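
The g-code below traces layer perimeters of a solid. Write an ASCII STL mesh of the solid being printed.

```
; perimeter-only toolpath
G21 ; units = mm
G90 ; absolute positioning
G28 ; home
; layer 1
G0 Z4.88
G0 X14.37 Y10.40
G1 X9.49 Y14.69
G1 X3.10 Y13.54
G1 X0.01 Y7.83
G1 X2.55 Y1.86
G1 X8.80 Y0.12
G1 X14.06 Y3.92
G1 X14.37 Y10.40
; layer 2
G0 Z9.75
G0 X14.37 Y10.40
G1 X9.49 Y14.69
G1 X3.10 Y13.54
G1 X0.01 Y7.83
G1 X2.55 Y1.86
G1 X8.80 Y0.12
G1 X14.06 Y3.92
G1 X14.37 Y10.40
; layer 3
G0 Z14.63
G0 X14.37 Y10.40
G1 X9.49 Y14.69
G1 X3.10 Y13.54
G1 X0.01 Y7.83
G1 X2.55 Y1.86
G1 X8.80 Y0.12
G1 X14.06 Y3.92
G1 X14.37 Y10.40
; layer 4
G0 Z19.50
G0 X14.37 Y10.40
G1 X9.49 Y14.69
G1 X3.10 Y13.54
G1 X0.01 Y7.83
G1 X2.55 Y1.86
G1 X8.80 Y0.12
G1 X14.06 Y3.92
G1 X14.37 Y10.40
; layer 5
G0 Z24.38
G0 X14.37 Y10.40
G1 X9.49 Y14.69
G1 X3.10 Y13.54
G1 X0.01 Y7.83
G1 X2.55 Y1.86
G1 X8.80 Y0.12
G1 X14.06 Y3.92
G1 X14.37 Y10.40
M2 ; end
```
solid part
  facet normal 0.0000 0.0000 -1.0000
    outer loop
      vertex 3.10 13.54 0.00
      vertex 9.49 14.69 0.00
      vertex 14.37 10.40 0.00
    endloop
  endfacet
  facet normal 0.0000 0.0000 -1.0000
    outer loop
      vertex 0.01 7.83 0.00
      vertex 3.10 13.54 0.00
      vertex 14.37 10.40 0.00
    endloop
  endfacet
  facet normal 0.0000 0.0000 -1.0000
    outer loop
      vertex 2.55 1.86 0.00
      vertex 0.01 7.83 0.00
      vertex 14.37 10.40 0.00
    endloop
  endfacet
  facet normal 0.0000 0.0000 -1.0000
    outer loop
      vertex 8.80 0.12 0.00
      vertex 2.55 1.86 0.00
      vertex 14.37 10.40 0.00
    endloop
  endfacet
  facet normal 0.0000 0.0000 -1.0000
    outer loop
      vertex 14.06 3.92 0.00
      vertex 8.80 0.12 0.00
      vertex 14.37 10.40 0.00
    endloop
  endfacet
  facet normal 0.0000 0.0000 1.0000
    outer loop
      vertex 14.37 10.40 24.38
      vertex 9.49 14.69 24.38
      vertex 3.10 13.54 24.38
    endloop
  endfacet
  facet normal 0.0000 0.0000 1.0000
    outer loop
      vertex 14.37 10.40 24.38
      vertex 3.10 13.54 24.38
      vertex 0.01 7.83 24.38
    endloop
  endfacet
  facet normal 0.0000 0.0000 1.0000
    outer loop
      vertex 14.37 10.40 24.38
      vertex 0.01 7.83 24.38
      vertex 2.55 1.86 24.38
    endloop
  endfacet
  facet normal 0.0000 0.0000 1.0000
    outer loop
      vertex 14.37 10.40 24.38
      vertex 2.55 1.86 24.38
      vertex 8.80 0.12 24.38
    endloop
  endfacet
  facet normal 0.0000 0.0000 1.0000
    outer loop
      vertex 14.37 10.40 24.38
      vertex 8.80 0.12 24.38
      vertex 14.06 3.92 24.38
    endloop
  endfacet
  facet normal 0.6602 0.7510 0.0000
    outer loop
      vertex 14.37 10.40 0.00
      vertex 9.49 14.69 0.00
      vertex 9.49 14.69 24.38
    endloop
  endfacet
  facet normal 0.6602 0.7510 0.0000
    outer loop
      vertex 14.37 10.40 0.00
      vertex 9.49 14.69 24.38
      vertex 14.37 10.40 24.38
    endloop
  endfacet
  facet normal -0.1771 0.9842 0.0000
    outer loop
      vertex 9.49 14.69 0.00
      vertex 3.10 13.54 0.00
      vertex 3.10 13.54 24.38
    endloop
  endfacet
  facet normal -0.1771 0.9842 0.0000
    outer loop
      vertex 9.49 14.69 0.00
      vertex 3.10 13.54 24.38
      vertex 9.49 14.69 24.38
    endloop
  endfacet
  facet normal -0.8795 0.4759 0.0000
    outer loop
      vertex 3.10 13.54 0.00
      vertex 0.01 7.83 0.00
      vertex 0.01 7.83 24.38
    endloop
  endfacet
  facet normal -0.8795 0.4759 0.0000
    outer loop
      vertex 3.10 13.54 0.00
      vertex 0.01 7.83 24.38
      vertex 3.10 13.54 24.38
    endloop
  endfacet
  facet normal -0.9202 -0.3915 0.0000
    outer loop
      vertex 0.01 7.83 0.00
      vertex 2.55 1.86 0.00
      vertex 2.55 1.86 24.38
    endloop
  endfacet
  facet normal -0.9202 -0.3915 0.0000
    outer loop
      vertex 0.01 7.83 0.00
      vertex 2.55 1.86 24.38
      vertex 0.01 7.83 24.38
    endloop
  endfacet
  facet normal -0.2682 -0.9634 0.0000
    outer loop
      vertex 2.55 1.86 0.00
      vertex 8.80 0.12 0.00
      vertex 8.80 0.12 24.38
    endloop
  endfacet
  facet normal -0.2682 -0.9634 0.0000
    outer loop
      vertex 2.55 1.86 0.00
      vertex 8.80 0.12 24.38
      vertex 2.55 1.86 24.38
    endloop
  endfacet
  facet normal 0.5856 -0.8106 0.0000
    outer loop
      vertex 8.80 0.12 0.00
      vertex 14.06 3.92 0.00
      vertex 14.06 3.92 24.38
    endloop
  endfacet
  facet normal 0.5856 -0.8106 0.0000
    outer loop
      vertex 8.80 0.12 0.00
      vertex 14.06 3.92 24.38
      vertex 8.80 0.12 24.38
    endloop
  endfacet
  facet normal 0.9989 -0.0478 0.0000
    outer loop
      vertex 14.06 3.92 0.00
      vertex 14.37 10.40 0.00
      vertex 14.37 10.40 24.38
    endloop
  endfacet
  facet normal 0.9989 -0.0478 0.0000
    outer loop
      vertex 14.06 3.92 0.00
      vertex 14.37 10.40 24.38
      vertex 14.06 3.92 24.38
    endloop
  endfacet
endsolid part

The G0 Z moves step by Δz≈4.88 mm. Every layer's G1 loop is the same polygon, so the solid is a straight extrusion of it from z=0 to z≈24.4. Closing with flat bottom and top caps and triangulating gives 24 facets — a regular 7-sided prism (a cylinder approximated with 7 flat sides), circumscribed radius ≈ 7.48 mm, height ≈ 24.4 mm.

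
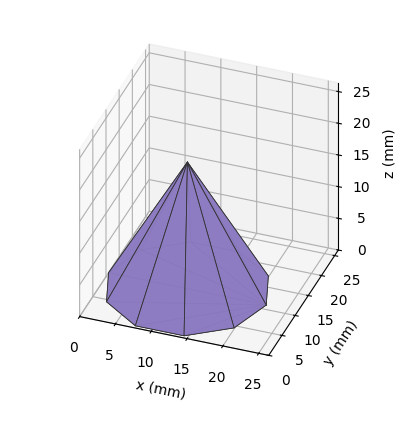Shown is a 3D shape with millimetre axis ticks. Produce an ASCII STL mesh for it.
Reading the render: the shape is a regular 10-sided pyramid, base circumscribed radius ≈ 11 mm, apex at z ≈ 20 mm (dimensions read to the nearest mm from the axis ticks). For the STL, each face is triangulated and given an outward normal.

solid part
  facet normal 0.0000 0.0000 -1.0000
    outer loop
      vertex 14.4 21.5 0.0
      vertex 19.9 17.5 0.0
      vertex 22.0 11.0 0.0
    endloop
  endfacet
  facet normal 0.0000 0.0000 -1.0000
    outer loop
      vertex 7.6 21.5 0.0
      vertex 14.4 21.5 0.0
      vertex 22.0 11.0 0.0
    endloop
  endfacet
  facet normal 0.0000 0.0000 -1.0000
    outer loop
      vertex 2.1 17.5 0.0
      vertex 7.6 21.5 0.0
      vertex 22.0 11.0 0.0
    endloop
  endfacet
  facet normal 0.0000 0.0000 -1.0000
    outer loop
      vertex 0.0 11.0 0.0
      vertex 2.1 17.5 0.0
      vertex 22.0 11.0 0.0
    endloop
  endfacet
  facet normal 0.0000 0.0000 -1.0000
    outer loop
      vertex 2.1 4.5 0.0
      vertex 0.0 11.0 0.0
      vertex 22.0 11.0 0.0
    endloop
  endfacet
  facet normal 0.0000 0.0000 -1.0000
    outer loop
      vertex 7.6 0.5 0.0
      vertex 2.1 4.5 0.0
      vertex 22.0 11.0 0.0
    endloop
  endfacet
  facet normal 0.0000 0.0000 -1.0000
    outer loop
      vertex 14.4 0.5 0.0
      vertex 7.6 0.5 0.0
      vertex 22.0 11.0 0.0
    endloop
  endfacet
  facet normal 0.0000 0.0000 -1.0000
    outer loop
      vertex 19.9 4.5 0.0
      vertex 14.4 0.5 0.0
      vertex 22.0 11.0 0.0
    endloop
  endfacet
  facet normal 0.8431 0.2724 0.4637
    outer loop
      vertex 22.0 11.0 0.0
      vertex 19.9 17.5 0.0
      vertex 11.0 11.0 20.0
    endloop
  endfacet
  facet normal 0.5209 0.7162 0.4645
    outer loop
      vertex 19.9 17.5 0.0
      vertex 14.4 21.5 0.0
      vertex 11.0 11.0 20.0
    endloop
  endfacet
  facet normal 0.0000 0.8854 0.4648
    outer loop
      vertex 14.4 21.5 0.0
      vertex 7.6 21.5 0.0
      vertex 11.0 11.0 20.0
    endloop
  endfacet
  facet normal -0.5209 0.7162 0.4645
    outer loop
      vertex 7.6 21.5 0.0
      vertex 2.1 17.5 0.0
      vertex 11.0 11.0 20.0
    endloop
  endfacet
  facet normal -0.8431 0.2724 0.4637
    outer loop
      vertex 2.1 17.5 0.0
      vertex 0.0 11.0 0.0
      vertex 11.0 11.0 20.0
    endloop
  endfacet
  facet normal -0.8431 -0.2724 0.4637
    outer loop
      vertex 0.0 11.0 0.0
      vertex 2.1 4.5 0.0
      vertex 11.0 11.0 20.0
    endloop
  endfacet
  facet normal -0.5209 -0.7162 0.4645
    outer loop
      vertex 2.1 4.5 0.0
      vertex 7.6 0.5 0.0
      vertex 11.0 11.0 20.0
    endloop
  endfacet
  facet normal 0.0000 -0.8854 0.4648
    outer loop
      vertex 7.6 0.5 0.0
      vertex 14.4 0.5 0.0
      vertex 11.0 11.0 20.0
    endloop
  endfacet
  facet normal 0.5209 -0.7162 0.4645
    outer loop
      vertex 14.4 0.5 0.0
      vertex 19.9 4.5 0.0
      vertex 11.0 11.0 20.0
    endloop
  endfacet
  facet normal 0.8431 -0.2724 0.4637
    outer loop
      vertex 19.9 4.5 0.0
      vertex 22.0 11.0 0.0
      vertex 11.0 11.0 20.0
    endloop
  endfacet
endsolid part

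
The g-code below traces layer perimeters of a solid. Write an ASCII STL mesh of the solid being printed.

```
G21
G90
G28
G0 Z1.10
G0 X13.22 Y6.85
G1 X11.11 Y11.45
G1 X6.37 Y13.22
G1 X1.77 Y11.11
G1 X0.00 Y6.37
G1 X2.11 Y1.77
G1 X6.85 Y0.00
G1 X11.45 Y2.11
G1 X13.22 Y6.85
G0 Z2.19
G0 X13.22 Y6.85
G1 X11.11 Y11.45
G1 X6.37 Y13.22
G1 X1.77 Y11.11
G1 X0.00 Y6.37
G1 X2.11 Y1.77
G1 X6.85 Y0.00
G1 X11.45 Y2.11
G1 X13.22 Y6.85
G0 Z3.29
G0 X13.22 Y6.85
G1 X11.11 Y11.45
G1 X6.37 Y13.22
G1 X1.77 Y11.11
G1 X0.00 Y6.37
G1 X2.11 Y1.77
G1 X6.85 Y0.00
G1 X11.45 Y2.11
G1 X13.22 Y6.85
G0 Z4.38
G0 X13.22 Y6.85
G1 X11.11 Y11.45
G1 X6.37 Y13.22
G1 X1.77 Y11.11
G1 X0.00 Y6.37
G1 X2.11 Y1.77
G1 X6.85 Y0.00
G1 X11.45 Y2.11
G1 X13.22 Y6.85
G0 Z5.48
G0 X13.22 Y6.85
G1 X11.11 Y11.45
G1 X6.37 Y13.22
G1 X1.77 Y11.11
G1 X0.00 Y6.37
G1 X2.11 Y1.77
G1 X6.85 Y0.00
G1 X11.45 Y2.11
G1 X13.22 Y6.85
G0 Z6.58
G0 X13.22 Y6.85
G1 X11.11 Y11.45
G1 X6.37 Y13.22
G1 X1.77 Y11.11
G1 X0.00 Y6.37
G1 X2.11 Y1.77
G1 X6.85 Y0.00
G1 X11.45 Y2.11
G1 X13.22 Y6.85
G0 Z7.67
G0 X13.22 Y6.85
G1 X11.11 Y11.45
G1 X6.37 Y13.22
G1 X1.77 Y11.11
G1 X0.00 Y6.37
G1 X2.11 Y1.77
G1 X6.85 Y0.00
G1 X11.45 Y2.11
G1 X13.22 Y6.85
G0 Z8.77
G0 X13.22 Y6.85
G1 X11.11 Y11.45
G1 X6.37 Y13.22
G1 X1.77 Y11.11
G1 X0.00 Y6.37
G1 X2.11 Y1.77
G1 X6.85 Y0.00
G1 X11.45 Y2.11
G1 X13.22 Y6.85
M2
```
solid part
  facet normal 0.0000 0.0000 -1.0000
    outer loop
      vertex 6.37 13.22 0.00
      vertex 11.11 11.45 0.00
      vertex 13.22 6.85 0.00
    endloop
  endfacet
  facet normal 0.0000 0.0000 -1.0000
    outer loop
      vertex 1.77 11.11 0.00
      vertex 6.37 13.22 0.00
      vertex 13.22 6.85 0.00
    endloop
  endfacet
  facet normal 0.0000 0.0000 -1.0000
    outer loop
      vertex 0.00 6.37 0.00
      vertex 1.77 11.11 0.00
      vertex 13.22 6.85 0.00
    endloop
  endfacet
  facet normal 0.0000 0.0000 -1.0000
    outer loop
      vertex 2.11 1.77 0.00
      vertex 0.00 6.37 0.00
      vertex 13.22 6.85 0.00
    endloop
  endfacet
  facet normal 0.0000 0.0000 -1.0000
    outer loop
      vertex 6.85 0.00 0.00
      vertex 2.11 1.77 0.00
      vertex 13.22 6.85 0.00
    endloop
  endfacet
  facet normal 0.0000 0.0000 -1.0000
    outer loop
      vertex 11.45 2.11 0.00
      vertex 6.85 0.00 0.00
      vertex 13.22 6.85 0.00
    endloop
  endfacet
  facet normal 0.0000 0.0000 1.0000
    outer loop
      vertex 13.22 6.85 8.77
      vertex 11.11 11.45 8.77
      vertex 6.37 13.22 8.77
    endloop
  endfacet
  facet normal 0.0000 0.0000 1.0000
    outer loop
      vertex 13.22 6.85 8.77
      vertex 6.37 13.22 8.77
      vertex 1.77 11.11 8.77
    endloop
  endfacet
  facet normal 0.0000 0.0000 1.0000
    outer loop
      vertex 13.22 6.85 8.77
      vertex 1.77 11.11 8.77
      vertex 0.00 6.37 8.77
    endloop
  endfacet
  facet normal 0.0000 0.0000 1.0000
    outer loop
      vertex 13.22 6.85 8.77
      vertex 0.00 6.37 8.77
      vertex 2.11 1.77 8.77
    endloop
  endfacet
  facet normal 0.0000 0.0000 1.0000
    outer loop
      vertex 13.22 6.85 8.77
      vertex 2.11 1.77 8.77
      vertex 6.85 0.00 8.77
    endloop
  endfacet
  facet normal 0.0000 0.0000 1.0000
    outer loop
      vertex 13.22 6.85 8.77
      vertex 6.85 0.00 8.77
      vertex 11.45 2.11 8.77
    endloop
  endfacet
  facet normal 0.9089 0.4169 0.0000
    outer loop
      vertex 13.22 6.85 0.00
      vertex 11.11 11.45 0.00
      vertex 11.11 11.45 8.77
    endloop
  endfacet
  facet normal 0.9089 0.4169 0.0000
    outer loop
      vertex 13.22 6.85 0.00
      vertex 11.11 11.45 8.77
      vertex 13.22 6.85 8.77
    endloop
  endfacet
  facet normal 0.3498 0.9368 0.0000
    outer loop
      vertex 11.11 11.45 0.00
      vertex 6.37 13.22 0.00
      vertex 6.37 13.22 8.77
    endloop
  endfacet
  facet normal 0.3498 0.9368 0.0000
    outer loop
      vertex 11.11 11.45 0.00
      vertex 6.37 13.22 8.77
      vertex 11.11 11.45 8.77
    endloop
  endfacet
  facet normal -0.4169 0.9089 0.0000
    outer loop
      vertex 6.37 13.22 0.00
      vertex 1.77 11.11 0.00
      vertex 1.77 11.11 8.77
    endloop
  endfacet
  facet normal -0.4169 0.9089 0.0000
    outer loop
      vertex 6.37 13.22 0.00
      vertex 1.77 11.11 8.77
      vertex 6.37 13.22 8.77
    endloop
  endfacet
  facet normal -0.9368 0.3498 0.0000
    outer loop
      vertex 1.77 11.11 0.00
      vertex 0.00 6.37 0.00
      vertex 0.00 6.37 8.77
    endloop
  endfacet
  facet normal -0.9368 0.3498 0.0000
    outer loop
      vertex 1.77 11.11 0.00
      vertex 0.00 6.37 8.77
      vertex 1.77 11.11 8.77
    endloop
  endfacet
  facet normal -0.9089 -0.4169 0.0000
    outer loop
      vertex 0.00 6.37 0.00
      vertex 2.11 1.77 0.00
      vertex 2.11 1.77 8.77
    endloop
  endfacet
  facet normal -0.9089 -0.4169 0.0000
    outer loop
      vertex 0.00 6.37 0.00
      vertex 2.11 1.77 8.77
      vertex 0.00 6.37 8.77
    endloop
  endfacet
  facet normal -0.3498 -0.9368 0.0000
    outer loop
      vertex 2.11 1.77 0.00
      vertex 6.85 0.00 0.00
      vertex 6.85 0.00 8.77
    endloop
  endfacet
  facet normal -0.3498 -0.9368 0.0000
    outer loop
      vertex 2.11 1.77 0.00
      vertex 6.85 0.00 8.77
      vertex 2.11 1.77 8.77
    endloop
  endfacet
  facet normal 0.4169 -0.9089 0.0000
    outer loop
      vertex 6.85 0.00 0.00
      vertex 11.45 2.11 0.00
      vertex 11.45 2.11 8.77
    endloop
  endfacet
  facet normal 0.4169 -0.9089 0.0000
    outer loop
      vertex 6.85 0.00 0.00
      vertex 11.45 2.11 8.77
      vertex 6.85 0.00 8.77
    endloop
  endfacet
  facet normal 0.9368 -0.3498 0.0000
    outer loop
      vertex 11.45 2.11 0.00
      vertex 13.22 6.85 0.00
      vertex 13.22 6.85 8.77
    endloop
  endfacet
  facet normal 0.9368 -0.3498 0.0000
    outer loop
      vertex 11.45 2.11 0.00
      vertex 13.22 6.85 8.77
      vertex 11.45 2.11 8.77
    endloop
  endfacet
endsolid part

The G0 Z moves step by Δz≈1.10 mm. Every layer's G1 loop is the same polygon, so the solid is a straight extrusion of it from z=0 to z≈8.77. Closing with flat bottom and top caps and triangulating gives 28 facets — a regular 8-sided prism (a cylinder approximated with 8 flat sides), circumscribed radius ≈ 6.61 mm, height ≈ 8.77 mm.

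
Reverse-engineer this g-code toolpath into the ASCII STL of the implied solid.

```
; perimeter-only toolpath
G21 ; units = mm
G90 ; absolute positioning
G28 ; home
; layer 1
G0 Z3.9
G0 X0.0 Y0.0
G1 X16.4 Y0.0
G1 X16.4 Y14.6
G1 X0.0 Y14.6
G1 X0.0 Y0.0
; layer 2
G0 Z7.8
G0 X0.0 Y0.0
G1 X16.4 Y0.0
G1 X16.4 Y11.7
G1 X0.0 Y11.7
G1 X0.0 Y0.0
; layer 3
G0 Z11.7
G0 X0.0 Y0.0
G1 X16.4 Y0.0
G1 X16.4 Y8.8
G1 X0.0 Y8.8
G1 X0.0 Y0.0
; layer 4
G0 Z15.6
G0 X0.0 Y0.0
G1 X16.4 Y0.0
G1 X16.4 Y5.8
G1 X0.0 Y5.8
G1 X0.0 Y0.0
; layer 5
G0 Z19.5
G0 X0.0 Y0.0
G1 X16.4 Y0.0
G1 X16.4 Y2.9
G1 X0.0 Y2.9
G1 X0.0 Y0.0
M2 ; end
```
solid part
  facet normal 0.0000 0.0000 -1.0000
    outer loop
      vertex 16.4 17.5 0.0
      vertex 16.4 0.0 0.0
      vertex 0.0 0.0 0.0
    endloop
  endfacet
  facet normal 0.0000 0.0000 -1.0000
    outer loop
      vertex 0.0 17.5 0.0
      vertex 16.4 17.5 0.0
      vertex 0.0 0.0 0.0
    endloop
  endfacet
  facet normal 0.0000 -1.0000 0.0000
    outer loop
      vertex 0.0 0.0 0.0
      vertex 16.4 0.0 0.0
      vertex 16.4 0.0 23.4
    endloop
  endfacet
  facet normal 0.0000 -1.0000 0.0000
    outer loop
      vertex 0.0 0.0 0.0
      vertex 16.4 0.0 23.4
      vertex 0.0 0.0 23.4
    endloop
  endfacet
  facet normal 0.0000 0.8008 0.5989
    outer loop
      vertex 0.0 0.0 23.4
      vertex 16.4 0.0 23.4
      vertex 16.4 17.5 0.0
    endloop
  endfacet
  facet normal 0.0000 0.8008 0.5989
    outer loop
      vertex 0.0 0.0 23.4
      vertex 16.4 17.5 0.0
      vertex 0.0 17.5 0.0
    endloop
  endfacet
  facet normal -1.0000 0.0000 0.0000
    outer loop
      vertex 0.0 0.0 23.4
      vertex 0.0 17.5 0.0
      vertex 0.0 0.0 0.0
    endloop
  endfacet
  facet normal 1.0000 0.0000 0.0000
    outer loop
      vertex 16.4 0.0 0.0
      vertex 16.4 17.5 0.0
      vertex 16.4 0.0 23.4
    endloop
  endfacet
endsolid part

The G0 Z moves step by Δz≈3.9 mm. The G1 loops shrink linearly with z, so the solid tapers from its base footprint up to z≈23.4. Closing with a flat bottom cap and the tapered top and triangulating gives 8 facets — a wedge (ramp): 16.4 × 17.5 mm base, rising to 23.4 mm along the y=0 edge and sloping linearly to z=0 at y=17.5.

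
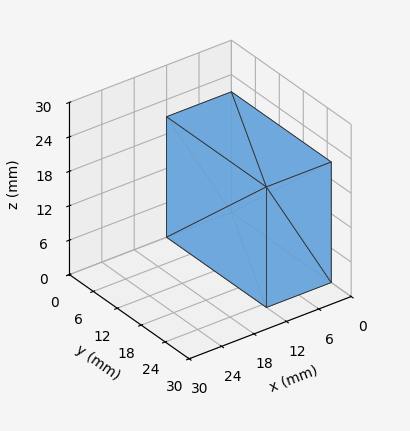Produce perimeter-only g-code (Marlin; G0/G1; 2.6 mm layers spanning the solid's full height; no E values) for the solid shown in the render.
Reading the render: the shape is a rectangular box, roughly 12 × 25 mm footprint and 21 mm tall (dimensions read to the nearest mm from the axis ticks). For the g-code, the solid's height is divided into equal slices at the stated Δz and each level perimeter traced with G1 moves after a G0 lift.

; perimeter-only toolpath
G21 ; units = mm
G90 ; absolute positioning
G28 ; home
; layer 1
G0 Z2.6
G0 X0.0 Y0.0
G1 X12.0 Y0.0
G1 X12.0 Y25.0
G1 X0.0 Y25.0
G1 X0.0 Y0.0
; layer 2
G0 Z5.2
G0 X0.0 Y0.0
G1 X12.0 Y0.0
G1 X12.0 Y25.0
G1 X0.0 Y25.0
G1 X0.0 Y0.0
; layer 3
G0 Z7.9
G0 X0.0 Y0.0
G1 X12.0 Y0.0
G1 X12.0 Y25.0
G1 X0.0 Y25.0
G1 X0.0 Y0.0
; layer 4
G0 Z10.5
G0 X0.0 Y0.0
G1 X12.0 Y0.0
G1 X12.0 Y25.0
G1 X0.0 Y25.0
G1 X0.0 Y0.0
; layer 5
G0 Z13.1
G0 X0.0 Y0.0
G1 X12.0 Y0.0
G1 X12.0 Y25.0
G1 X0.0 Y25.0
G1 X0.0 Y0.0
; layer 6
G0 Z15.8
G0 X0.0 Y0.0
G1 X12.0 Y0.0
G1 X12.0 Y25.0
G1 X0.0 Y25.0
G1 X0.0 Y0.0
; layer 7
G0 Z18.4
G0 X0.0 Y0.0
G1 X12.0 Y0.0
G1 X12.0 Y25.0
G1 X0.0 Y25.0
G1 X0.0 Y0.0
; layer 8
G0 Z21.0
G0 X0.0 Y0.0
G1 X12.0 Y0.0
G1 X12.0 Y25.0
G1 X0.0 Y25.0
G1 X0.0 Y0.0
M2 ; end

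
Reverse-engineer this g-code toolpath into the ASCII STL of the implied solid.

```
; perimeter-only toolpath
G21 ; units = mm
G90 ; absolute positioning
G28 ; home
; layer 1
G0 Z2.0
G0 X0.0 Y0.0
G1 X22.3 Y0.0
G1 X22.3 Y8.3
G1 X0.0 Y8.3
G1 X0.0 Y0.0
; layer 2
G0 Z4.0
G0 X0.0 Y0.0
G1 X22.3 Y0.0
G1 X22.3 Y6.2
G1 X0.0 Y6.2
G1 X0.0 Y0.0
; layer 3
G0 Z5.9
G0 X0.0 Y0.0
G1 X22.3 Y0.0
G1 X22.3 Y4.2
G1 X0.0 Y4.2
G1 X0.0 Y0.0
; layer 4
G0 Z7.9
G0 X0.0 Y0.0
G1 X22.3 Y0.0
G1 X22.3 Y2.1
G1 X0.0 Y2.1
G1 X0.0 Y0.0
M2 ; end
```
solid part
  facet normal 0.0000 0.0000 -1.0000
    outer loop
      vertex 22.3 10.4 0.0
      vertex 22.3 0.0 0.0
      vertex 0.0 0.0 0.0
    endloop
  endfacet
  facet normal 0.0000 0.0000 -1.0000
    outer loop
      vertex 0.0 10.4 0.0
      vertex 22.3 10.4 0.0
      vertex 0.0 0.0 0.0
    endloop
  endfacet
  facet normal 0.0000 -1.0000 0.0000
    outer loop
      vertex 0.0 0.0 0.0
      vertex 22.3 0.0 0.0
      vertex 22.3 0.0 9.9
    endloop
  endfacet
  facet normal 0.0000 -1.0000 0.0000
    outer loop
      vertex 0.0 0.0 0.0
      vertex 22.3 0.0 9.9
      vertex 0.0 0.0 9.9
    endloop
  endfacet
  facet normal 0.0000 0.6895 0.7243
    outer loop
      vertex 0.0 0.0 9.9
      vertex 22.3 0.0 9.9
      vertex 22.3 10.4 0.0
    endloop
  endfacet
  facet normal 0.0000 0.6895 0.7243
    outer loop
      vertex 0.0 0.0 9.9
      vertex 22.3 10.4 0.0
      vertex 0.0 10.4 0.0
    endloop
  endfacet
  facet normal -1.0000 0.0000 0.0000
    outer loop
      vertex 0.0 0.0 9.9
      vertex 0.0 10.4 0.0
      vertex 0.0 0.0 0.0
    endloop
  endfacet
  facet normal 1.0000 0.0000 0.0000
    outer loop
      vertex 22.3 0.0 0.0
      vertex 22.3 10.4 0.0
      vertex 22.3 0.0 9.9
    endloop
  endfacet
endsolid part

The G0 Z moves step by Δz≈2.0 mm. The G1 loops shrink linearly with z, so the solid tapers from its base footprint up to z≈9.9. Closing with a flat bottom cap and the tapered top and triangulating gives 8 facets — a wedge (ramp): 22.3 × 10.4 mm base, rising to 9.9 mm along the y=0 edge and sloping linearly to z=0 at y=10.4.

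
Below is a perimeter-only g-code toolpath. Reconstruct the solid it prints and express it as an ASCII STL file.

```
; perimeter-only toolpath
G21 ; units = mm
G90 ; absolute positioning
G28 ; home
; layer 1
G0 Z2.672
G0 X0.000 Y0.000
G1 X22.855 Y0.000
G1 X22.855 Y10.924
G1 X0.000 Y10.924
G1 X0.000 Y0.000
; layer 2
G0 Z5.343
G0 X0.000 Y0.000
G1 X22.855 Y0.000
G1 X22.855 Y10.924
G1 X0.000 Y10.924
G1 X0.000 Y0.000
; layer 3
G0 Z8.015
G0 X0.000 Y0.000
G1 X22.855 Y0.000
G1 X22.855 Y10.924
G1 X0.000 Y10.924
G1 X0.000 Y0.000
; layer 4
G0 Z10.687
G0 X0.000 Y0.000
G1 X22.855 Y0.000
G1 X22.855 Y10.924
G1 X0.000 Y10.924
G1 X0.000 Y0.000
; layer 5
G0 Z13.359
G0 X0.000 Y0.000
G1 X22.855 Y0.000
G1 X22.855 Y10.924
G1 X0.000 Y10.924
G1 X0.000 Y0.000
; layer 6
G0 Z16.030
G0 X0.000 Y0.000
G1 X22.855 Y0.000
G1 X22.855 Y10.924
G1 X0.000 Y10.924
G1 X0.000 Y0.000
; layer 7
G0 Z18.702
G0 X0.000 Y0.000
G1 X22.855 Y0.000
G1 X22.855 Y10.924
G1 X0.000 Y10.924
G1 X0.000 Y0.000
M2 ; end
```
solid part
  facet normal 0.0000 0.0000 -1.0000
    outer loop
      vertex 22.855 10.924 0.000
      vertex 22.855 0.000 0.000
      vertex 0.000 0.000 0.000
    endloop
  endfacet
  facet normal 0.0000 0.0000 -1.0000
    outer loop
      vertex 0.000 10.924 0.000
      vertex 22.855 10.924 0.000
      vertex 0.000 0.000 0.000
    endloop
  endfacet
  facet normal 0.0000 0.0000 1.0000
    outer loop
      vertex 0.000 0.000 18.702
      vertex 22.855 0.000 18.702
      vertex 22.855 10.924 18.702
    endloop
  endfacet
  facet normal 0.0000 0.0000 1.0000
    outer loop
      vertex 0.000 0.000 18.702
      vertex 22.855 10.924 18.702
      vertex 0.000 10.924 18.702
    endloop
  endfacet
  facet normal 0.0000 -1.0000 0.0000
    outer loop
      vertex 0.000 0.000 0.000
      vertex 22.855 0.000 0.000
      vertex 22.855 0.000 18.702
    endloop
  endfacet
  facet normal 0.0000 -1.0000 0.0000
    outer loop
      vertex 0.000 0.000 0.000
      vertex 22.855 0.000 18.702
      vertex 0.000 0.000 18.702
    endloop
  endfacet
  facet normal 0.0000 1.0000 0.0000
    outer loop
      vertex 22.855 10.924 18.702
      vertex 22.855 10.924 0.000
      vertex 0.000 10.924 0.000
    endloop
  endfacet
  facet normal 0.0000 1.0000 0.0000
    outer loop
      vertex 0.000 10.924 18.702
      vertex 22.855 10.924 18.702
      vertex 0.000 10.924 0.000
    endloop
  endfacet
  facet normal -1.0000 0.0000 0.0000
    outer loop
      vertex 0.000 10.924 18.702
      vertex 0.000 10.924 0.000
      vertex 0.000 0.000 0.000
    endloop
  endfacet
  facet normal -1.0000 0.0000 0.0000
    outer loop
      vertex 0.000 0.000 18.702
      vertex 0.000 10.924 18.702
      vertex 0.000 0.000 0.000
    endloop
  endfacet
  facet normal 1.0000 0.0000 0.0000
    outer loop
      vertex 22.855 0.000 0.000
      vertex 22.855 10.924 0.000
      vertex 22.855 10.924 18.702
    endloop
  endfacet
  facet normal 1.0000 0.0000 0.0000
    outer loop
      vertex 22.855 0.000 0.000
      vertex 22.855 10.924 18.702
      vertex 22.855 0.000 18.702
    endloop
  endfacet
endsolid part

The G0 Z moves step by Δz≈2.672 mm. Every layer's G1 loop is the same polygon, so the solid is a straight extrusion of it from z=0 to z≈18.7. Closing with flat bottom and top caps and triangulating gives 12 facets — a rectangular box, roughly 22.9 × 10.9 mm footprint and 18.7 mm tall.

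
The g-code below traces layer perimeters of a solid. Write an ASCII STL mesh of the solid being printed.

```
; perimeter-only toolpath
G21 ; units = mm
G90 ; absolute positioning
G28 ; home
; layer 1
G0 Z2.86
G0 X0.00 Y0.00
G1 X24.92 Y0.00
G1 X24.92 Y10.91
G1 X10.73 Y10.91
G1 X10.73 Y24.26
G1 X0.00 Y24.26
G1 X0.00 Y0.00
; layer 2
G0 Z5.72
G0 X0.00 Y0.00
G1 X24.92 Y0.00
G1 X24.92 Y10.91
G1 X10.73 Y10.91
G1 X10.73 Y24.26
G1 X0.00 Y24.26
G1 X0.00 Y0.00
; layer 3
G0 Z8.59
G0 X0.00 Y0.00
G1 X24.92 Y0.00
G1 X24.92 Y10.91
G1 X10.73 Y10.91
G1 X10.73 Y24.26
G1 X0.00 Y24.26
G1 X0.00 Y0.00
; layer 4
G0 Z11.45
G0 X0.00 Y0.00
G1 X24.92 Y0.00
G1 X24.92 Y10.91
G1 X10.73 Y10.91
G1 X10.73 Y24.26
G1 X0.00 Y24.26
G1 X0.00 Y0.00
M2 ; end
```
solid part
  facet normal 0.0000 0.0000 -1.0000
    outer loop
      vertex 24.92 10.91 0.00
      vertex 24.92 0.00 0.00
      vertex 0.00 0.00 0.00
    endloop
  endfacet
  facet normal 0.0000 0.0000 -1.0000
    outer loop
      vertex 10.73 10.91 0.00
      vertex 24.92 10.91 0.00
      vertex 0.00 0.00 0.00
    endloop
  endfacet
  facet normal 0.0000 0.0000 -1.0000
    outer loop
      vertex 10.73 24.26 0.00
      vertex 10.73 10.91 0.00
      vertex 0.00 0.00 0.00
    endloop
  endfacet
  facet normal 0.0000 0.0000 -1.0000
    outer loop
      vertex 0.00 24.26 0.00
      vertex 10.73 24.26 0.00
      vertex 0.00 0.00 0.00
    endloop
  endfacet
  facet normal 0.0000 0.0000 1.0000
    outer loop
      vertex 0.00 0.00 11.45
      vertex 24.92 0.00 11.45
      vertex 24.92 10.91 11.45
    endloop
  endfacet
  facet normal 0.0000 0.0000 1.0000
    outer loop
      vertex 0.00 0.00 11.45
      vertex 24.92 10.91 11.45
      vertex 10.73 10.91 11.45
    endloop
  endfacet
  facet normal 0.0000 0.0000 1.0000
    outer loop
      vertex 0.00 0.00 11.45
      vertex 10.73 10.91 11.45
      vertex 10.73 24.26 11.45
    endloop
  endfacet
  facet normal 0.0000 0.0000 1.0000
    outer loop
      vertex 0.00 0.00 11.45
      vertex 10.73 24.26 11.45
      vertex 0.00 24.26 11.45
    endloop
  endfacet
  facet normal 0.0000 -1.0000 0.0000
    outer loop
      vertex 0.00 0.00 0.00
      vertex 24.92 0.00 0.00
      vertex 24.92 0.00 11.45
    endloop
  endfacet
  facet normal 0.0000 -1.0000 0.0000
    outer loop
      vertex 0.00 0.00 0.00
      vertex 24.92 0.00 11.45
      vertex 0.00 0.00 11.45
    endloop
  endfacet
  facet normal 1.0000 0.0000 0.0000
    outer loop
      vertex 24.92 0.00 0.00
      vertex 24.92 10.91 0.00
      vertex 24.92 10.91 11.45
    endloop
  endfacet
  facet normal 1.0000 0.0000 0.0000
    outer loop
      vertex 24.92 0.00 0.00
      vertex 24.92 10.91 11.45
      vertex 24.92 0.00 11.45
    endloop
  endfacet
  facet normal 0.0000 1.0000 0.0000
    outer loop
      vertex 24.92 10.91 0.00
      vertex 10.73 10.91 0.00
      vertex 10.73 10.91 11.45
    endloop
  endfacet
  facet normal 0.0000 1.0000 0.0000
    outer loop
      vertex 24.92 10.91 0.00
      vertex 10.73 10.91 11.45
      vertex 24.92 10.91 11.45
    endloop
  endfacet
  facet normal 1.0000 0.0000 0.0000
    outer loop
      vertex 10.73 10.91 0.00
      vertex 10.73 24.26 0.00
      vertex 10.73 24.26 11.45
    endloop
  endfacet
  facet normal 1.0000 0.0000 0.0000
    outer loop
      vertex 10.73 10.91 0.00
      vertex 10.73 24.26 11.45
      vertex 10.73 10.91 11.45
    endloop
  endfacet
  facet normal 0.0000 1.0000 0.0000
    outer loop
      vertex 10.73 24.26 0.00
      vertex 0.00 24.26 0.00
      vertex 0.00 24.26 11.45
    endloop
  endfacet
  facet normal 0.0000 1.0000 0.0000
    outer loop
      vertex 10.73 24.26 0.00
      vertex 0.00 24.26 11.45
      vertex 10.73 24.26 11.45
    endloop
  endfacet
  facet normal -1.0000 0.0000 0.0000
    outer loop
      vertex 0.00 24.26 0.00
      vertex 0.00 0.00 0.00
      vertex 0.00 0.00 11.45
    endloop
  endfacet
  facet normal -1.0000 0.0000 0.0000
    outer loop
      vertex 0.00 24.26 0.00
      vertex 0.00 0.00 11.45
      vertex 0.00 24.26 11.45
    endloop
  endfacet
endsolid part

The G0 Z moves step by Δz≈2.86 mm. Every layer's G1 loop is the same polygon, so the solid is a straight extrusion of it from z=0 to z≈11.4. Closing with flat bottom and top caps and triangulating gives 20 facets — an L-shaped prism: outer 24.9 × 24.3 mm, arm thicknesses ≈ 10.9 mm (horizontal) and 10.7 mm (vertical), extruded 11.4 mm in z.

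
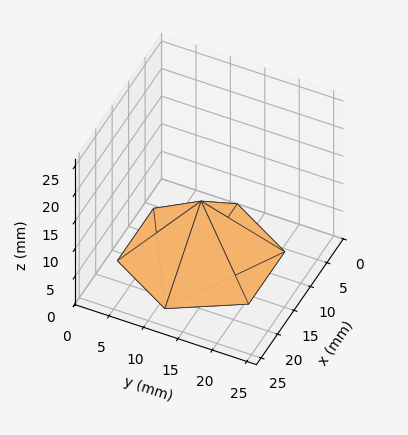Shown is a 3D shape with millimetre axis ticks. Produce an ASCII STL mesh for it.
Reading the render: the shape is a regular 6-sided pyramid, base circumscribed radius ≈ 11 mm, apex at z ≈ 10 mm (dimensions read to the nearest mm from the axis ticks). For the STL, each face is triangulated and given an outward normal.

solid part
  facet normal 0.0000 0.0000 -1.0000
    outer loop
      vertex 5.500 20.526 0.000
      vertex 16.500 20.526 0.000
      vertex 22.000 11.000 0.000
    endloop
  endfacet
  facet normal 0.0000 0.0000 -1.0000
    outer loop
      vertex 0.000 11.000 0.000
      vertex 5.500 20.526 0.000
      vertex 22.000 11.000 0.000
    endloop
  endfacet
  facet normal 0.0000 0.0000 -1.0000
    outer loop
      vertex 5.500 1.474 0.000
      vertex 0.000 11.000 0.000
      vertex 22.000 11.000 0.000
    endloop
  endfacet
  facet normal 0.0000 0.0000 -1.0000
    outer loop
      vertex 16.500 1.474 0.000
      vertex 5.500 1.474 0.000
      vertex 22.000 11.000 0.000
    endloop
  endfacet
  facet normal 0.6270 0.3620 0.6897
    outer loop
      vertex 22.000 11.000 0.000
      vertex 16.500 20.526 0.000
      vertex 11.000 11.000 10.000
    endloop
  endfacet
  facet normal 0.0000 0.7241 0.6897
    outer loop
      vertex 16.500 20.526 0.000
      vertex 5.500 20.526 0.000
      vertex 11.000 11.000 10.000
    endloop
  endfacet
  facet normal -0.6270 0.3620 0.6897
    outer loop
      vertex 5.500 20.526 0.000
      vertex 0.000 11.000 0.000
      vertex 11.000 11.000 10.000
    endloop
  endfacet
  facet normal -0.6270 -0.3620 0.6897
    outer loop
      vertex 0.000 11.000 0.000
      vertex 5.500 1.474 0.000
      vertex 11.000 11.000 10.000
    endloop
  endfacet
  facet normal 0.0000 -0.7241 0.6897
    outer loop
      vertex 5.500 1.474 0.000
      vertex 16.500 1.474 0.000
      vertex 11.000 11.000 10.000
    endloop
  endfacet
  facet normal 0.6270 -0.3620 0.6897
    outer loop
      vertex 16.500 1.474 0.000
      vertex 22.000 11.000 0.000
      vertex 11.000 11.000 10.000
    endloop
  endfacet
endsolid part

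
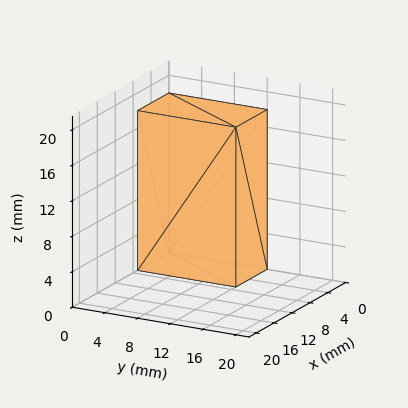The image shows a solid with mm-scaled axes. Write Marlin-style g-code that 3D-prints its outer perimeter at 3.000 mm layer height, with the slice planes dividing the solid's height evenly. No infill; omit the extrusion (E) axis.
Reading the render: the shape is a rectangular box, roughly 7 × 12 mm footprint and 18 mm tall (dimensions read to the nearest mm from the axis ticks). For the g-code, the solid's height is divided into equal slices at the stated Δz and each level perimeter traced with G1 moves after a G0 lift.

; perimeter-only toolpath
G21 ; units = mm
G90 ; absolute positioning
G28 ; home
; layer 1
G0 Z3.000
G0 X0.000 Y0.000
G1 X7.000 Y0.000
G1 X7.000 Y12.000
G1 X0.000 Y12.000
G1 X0.000 Y0.000
; layer 2
G0 Z6.000
G0 X0.000 Y0.000
G1 X7.000 Y0.000
G1 X7.000 Y12.000
G1 X0.000 Y12.000
G1 X0.000 Y0.000
; layer 3
G0 Z9.000
G0 X0.000 Y0.000
G1 X7.000 Y0.000
G1 X7.000 Y12.000
G1 X0.000 Y12.000
G1 X0.000 Y0.000
; layer 4
G0 Z12.000
G0 X0.000 Y0.000
G1 X7.000 Y0.000
G1 X7.000 Y12.000
G1 X0.000 Y12.000
G1 X0.000 Y0.000
; layer 5
G0 Z15.000
G0 X0.000 Y0.000
G1 X7.000 Y0.000
G1 X7.000 Y12.000
G1 X0.000 Y12.000
G1 X0.000 Y0.000
; layer 6
G0 Z18.000
G0 X0.000 Y0.000
G1 X7.000 Y0.000
G1 X7.000 Y12.000
G1 X0.000 Y12.000
G1 X0.000 Y0.000
M2 ; end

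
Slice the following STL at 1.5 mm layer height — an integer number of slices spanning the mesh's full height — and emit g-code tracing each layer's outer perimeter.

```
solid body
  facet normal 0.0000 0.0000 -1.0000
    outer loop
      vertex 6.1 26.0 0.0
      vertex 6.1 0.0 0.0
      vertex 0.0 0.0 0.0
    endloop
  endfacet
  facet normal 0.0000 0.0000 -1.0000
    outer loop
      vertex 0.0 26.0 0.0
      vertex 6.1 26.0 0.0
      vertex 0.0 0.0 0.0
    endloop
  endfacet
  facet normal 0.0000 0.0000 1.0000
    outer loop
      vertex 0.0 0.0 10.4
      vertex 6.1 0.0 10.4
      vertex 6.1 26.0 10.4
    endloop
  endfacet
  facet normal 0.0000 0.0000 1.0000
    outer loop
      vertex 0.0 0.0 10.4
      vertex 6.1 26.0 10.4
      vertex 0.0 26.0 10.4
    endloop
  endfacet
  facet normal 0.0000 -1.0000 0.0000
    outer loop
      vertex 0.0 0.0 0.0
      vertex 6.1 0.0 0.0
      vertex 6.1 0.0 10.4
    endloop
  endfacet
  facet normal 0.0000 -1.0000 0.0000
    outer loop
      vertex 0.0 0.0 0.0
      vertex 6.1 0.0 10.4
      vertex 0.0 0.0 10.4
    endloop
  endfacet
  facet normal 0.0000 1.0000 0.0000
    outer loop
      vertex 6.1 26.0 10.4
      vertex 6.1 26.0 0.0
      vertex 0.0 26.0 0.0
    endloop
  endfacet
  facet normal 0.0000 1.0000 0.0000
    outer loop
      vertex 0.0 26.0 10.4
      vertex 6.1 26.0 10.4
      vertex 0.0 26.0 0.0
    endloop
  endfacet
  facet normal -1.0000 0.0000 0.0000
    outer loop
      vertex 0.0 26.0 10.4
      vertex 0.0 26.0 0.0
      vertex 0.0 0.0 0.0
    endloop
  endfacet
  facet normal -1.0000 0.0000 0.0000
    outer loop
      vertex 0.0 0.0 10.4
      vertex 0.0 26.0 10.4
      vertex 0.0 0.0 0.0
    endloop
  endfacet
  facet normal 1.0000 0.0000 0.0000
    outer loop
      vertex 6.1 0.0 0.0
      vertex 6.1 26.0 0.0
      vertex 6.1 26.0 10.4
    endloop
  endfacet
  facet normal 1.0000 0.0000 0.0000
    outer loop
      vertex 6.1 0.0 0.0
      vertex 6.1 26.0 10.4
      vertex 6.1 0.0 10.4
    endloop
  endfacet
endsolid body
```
; perimeter-only toolpath
G21 ; units = mm
G90 ; absolute positioning
G28 ; home
; layer 1
G0 Z1.5
G0 X0.0 Y0.0
G1 X6.1 Y0.0
G1 X6.1 Y26.0
G1 X0.0 Y26.0
G1 X0.0 Y0.0
; layer 2
G0 Z3.0
G0 X0.0 Y0.0
G1 X6.1 Y0.0
G1 X6.1 Y26.0
G1 X0.0 Y26.0
G1 X0.0 Y0.0
; layer 3
G0 Z4.5
G0 X0.0 Y0.0
G1 X6.1 Y0.0
G1 X6.1 Y26.0
G1 X0.0 Y26.0
G1 X0.0 Y0.0
; layer 4
G0 Z5.9
G0 X0.0 Y0.0
G1 X6.1 Y0.0
G1 X6.1 Y26.0
G1 X0.0 Y26.0
G1 X0.0 Y0.0
; layer 5
G0 Z7.4
G0 X0.0 Y0.0
G1 X6.1 Y0.0
G1 X6.1 Y26.0
G1 X0.0 Y26.0
G1 X0.0 Y0.0
; layer 6
G0 Z8.9
G0 X0.0 Y0.0
G1 X6.1 Y0.0
G1 X6.1 Y26.0
G1 X0.0 Y26.0
G1 X0.0 Y0.0
; layer 7
G0 Z10.4
G0 X0.0 Y0.0
G1 X6.1 Y0.0
G1 X6.1 Y26.0
G1 X0.0 Y26.0
G1 X0.0 Y0.0
M2 ; end

The solid is a rectangular box, roughly 6.1 × 26 mm footprint and 10.4 mm tall. Slicing at Δz = 1.5 mm — 7 equal slices spanning the solid's height, so layer i sits at z = i·h/7 — gives 7 non-empty perimeters. Each is a 4-segment closed polygon; G0 lifts to the layer z and rapids to the start vertex, then G1 traces the edges.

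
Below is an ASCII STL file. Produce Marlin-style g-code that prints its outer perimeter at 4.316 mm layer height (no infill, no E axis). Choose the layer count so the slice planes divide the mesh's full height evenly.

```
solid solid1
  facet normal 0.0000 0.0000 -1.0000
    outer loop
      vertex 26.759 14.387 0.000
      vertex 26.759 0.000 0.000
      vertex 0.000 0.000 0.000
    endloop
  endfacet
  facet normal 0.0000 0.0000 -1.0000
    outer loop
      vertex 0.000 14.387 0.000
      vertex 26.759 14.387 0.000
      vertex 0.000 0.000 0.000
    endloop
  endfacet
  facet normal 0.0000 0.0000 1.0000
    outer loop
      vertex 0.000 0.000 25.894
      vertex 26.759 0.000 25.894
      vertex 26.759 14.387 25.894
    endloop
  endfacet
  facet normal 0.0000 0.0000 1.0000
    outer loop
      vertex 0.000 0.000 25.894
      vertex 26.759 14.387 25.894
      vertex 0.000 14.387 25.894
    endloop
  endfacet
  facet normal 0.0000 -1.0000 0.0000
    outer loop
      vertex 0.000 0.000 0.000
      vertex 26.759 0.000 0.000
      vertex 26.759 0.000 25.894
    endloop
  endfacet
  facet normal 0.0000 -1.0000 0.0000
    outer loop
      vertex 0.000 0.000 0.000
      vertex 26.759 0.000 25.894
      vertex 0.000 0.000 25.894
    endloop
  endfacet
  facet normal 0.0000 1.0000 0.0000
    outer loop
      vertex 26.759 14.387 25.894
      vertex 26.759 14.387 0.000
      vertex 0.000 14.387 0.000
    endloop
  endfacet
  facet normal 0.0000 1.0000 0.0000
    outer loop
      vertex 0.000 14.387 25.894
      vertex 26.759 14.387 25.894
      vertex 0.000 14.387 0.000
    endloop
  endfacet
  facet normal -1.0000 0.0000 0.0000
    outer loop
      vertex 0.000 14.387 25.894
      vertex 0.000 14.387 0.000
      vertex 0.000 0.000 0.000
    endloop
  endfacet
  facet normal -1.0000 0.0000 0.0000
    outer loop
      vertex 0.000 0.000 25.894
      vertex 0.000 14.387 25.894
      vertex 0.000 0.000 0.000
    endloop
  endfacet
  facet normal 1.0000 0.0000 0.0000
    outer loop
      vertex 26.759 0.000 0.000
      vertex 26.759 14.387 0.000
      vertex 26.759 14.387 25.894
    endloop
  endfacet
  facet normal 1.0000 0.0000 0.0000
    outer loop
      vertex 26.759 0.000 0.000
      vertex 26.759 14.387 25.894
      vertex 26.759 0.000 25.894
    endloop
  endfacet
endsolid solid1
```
; perimeter-only toolpath
G21 ; units = mm
G90 ; absolute positioning
G28 ; home
; layer 1
G0 Z4.316
G0 X0.000 Y0.000
G1 X26.759 Y0.000
G1 X26.759 Y14.387
G1 X0.000 Y14.387
G1 X0.000 Y0.000
; layer 2
G0 Z8.631
G0 X0.000 Y0.000
G1 X26.759 Y0.000
G1 X26.759 Y14.387
G1 X0.000 Y14.387
G1 X0.000 Y0.000
; layer 3
G0 Z12.947
G0 X0.000 Y0.000
G1 X26.759 Y0.000
G1 X26.759 Y14.387
G1 X0.000 Y14.387
G1 X0.000 Y0.000
; layer 4
G0 Z17.263
G0 X0.000 Y0.000
G1 X26.759 Y0.000
G1 X26.759 Y14.387
G1 X0.000 Y14.387
G1 X0.000 Y0.000
; layer 5
G0 Z21.578
G0 X0.000 Y0.000
G1 X26.759 Y0.000
G1 X26.759 Y14.387
G1 X0.000 Y14.387
G1 X0.000 Y0.000
; layer 6
G0 Z25.894
G0 X0.000 Y0.000
G1 X26.759 Y0.000
G1 X26.759 Y14.387
G1 X0.000 Y14.387
G1 X0.000 Y0.000
M2 ; end

The solid is a rectangular box, roughly 26.8 × 14.4 mm footprint and 25.9 mm tall. Slicing at Δz = 4.316 mm — 6 equal slices spanning the solid's height, so layer i sits at z = i·h/6 — gives 6 non-empty perimeters. Each is a 4-segment closed polygon; G0 lifts to the layer z and rapids to the start vertex, then G1 traces the edges.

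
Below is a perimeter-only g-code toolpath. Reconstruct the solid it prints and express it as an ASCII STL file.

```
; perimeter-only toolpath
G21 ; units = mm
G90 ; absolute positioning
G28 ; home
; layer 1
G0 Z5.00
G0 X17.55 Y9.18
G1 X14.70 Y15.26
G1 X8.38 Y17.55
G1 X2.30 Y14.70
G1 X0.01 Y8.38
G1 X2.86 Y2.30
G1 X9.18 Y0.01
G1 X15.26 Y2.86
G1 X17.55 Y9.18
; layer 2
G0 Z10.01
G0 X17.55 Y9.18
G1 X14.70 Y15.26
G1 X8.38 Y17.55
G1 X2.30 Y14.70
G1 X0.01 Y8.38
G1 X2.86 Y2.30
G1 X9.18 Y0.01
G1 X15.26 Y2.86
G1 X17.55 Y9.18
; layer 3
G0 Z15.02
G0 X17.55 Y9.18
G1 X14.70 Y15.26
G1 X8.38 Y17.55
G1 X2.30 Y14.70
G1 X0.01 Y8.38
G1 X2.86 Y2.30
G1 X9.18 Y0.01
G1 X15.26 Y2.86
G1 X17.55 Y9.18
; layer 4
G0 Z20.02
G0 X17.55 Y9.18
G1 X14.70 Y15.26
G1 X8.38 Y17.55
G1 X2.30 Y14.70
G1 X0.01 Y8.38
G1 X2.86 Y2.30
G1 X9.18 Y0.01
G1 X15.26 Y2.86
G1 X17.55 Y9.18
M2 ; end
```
solid part
  facet normal 0.0000 0.0000 -1.0000
    outer loop
      vertex 8.38 17.55 0.00
      vertex 14.70 15.26 0.00
      vertex 17.55 9.18 0.00
    endloop
  endfacet
  facet normal 0.0000 0.0000 -1.0000
    outer loop
      vertex 2.30 14.70 0.00
      vertex 8.38 17.55 0.00
      vertex 17.55 9.18 0.00
    endloop
  endfacet
  facet normal 0.0000 0.0000 -1.0000
    outer loop
      vertex 0.01 8.38 0.00
      vertex 2.30 14.70 0.00
      vertex 17.55 9.18 0.00
    endloop
  endfacet
  facet normal 0.0000 0.0000 -1.0000
    outer loop
      vertex 2.86 2.30 0.00
      vertex 0.01 8.38 0.00
      vertex 17.55 9.18 0.00
    endloop
  endfacet
  facet normal 0.0000 0.0000 -1.0000
    outer loop
      vertex 9.18 0.01 0.00
      vertex 2.86 2.30 0.00
      vertex 17.55 9.18 0.00
    endloop
  endfacet
  facet normal 0.0000 0.0000 -1.0000
    outer loop
      vertex 15.26 2.86 0.00
      vertex 9.18 0.01 0.00
      vertex 17.55 9.18 0.00
    endloop
  endfacet
  facet normal 0.0000 0.0000 1.0000
    outer loop
      vertex 17.55 9.18 20.02
      vertex 14.70 15.26 20.02
      vertex 8.38 17.55 20.02
    endloop
  endfacet
  facet normal 0.0000 0.0000 1.0000
    outer loop
      vertex 17.55 9.18 20.02
      vertex 8.38 17.55 20.02
      vertex 2.30 14.70 20.02
    endloop
  endfacet
  facet normal 0.0000 0.0000 1.0000
    outer loop
      vertex 17.55 9.18 20.02
      vertex 2.30 14.70 20.02
      vertex 0.01 8.38 20.02
    endloop
  endfacet
  facet normal 0.0000 0.0000 1.0000
    outer loop
      vertex 17.55 9.18 20.02
      vertex 0.01 8.38 20.02
      vertex 2.86 2.30 20.02
    endloop
  endfacet
  facet normal 0.0000 0.0000 1.0000
    outer loop
      vertex 17.55 9.18 20.02
      vertex 2.86 2.30 20.02
      vertex 9.18 0.01 20.02
    endloop
  endfacet
  facet normal 0.0000 0.0000 1.0000
    outer loop
      vertex 17.55 9.18 20.02
      vertex 9.18 0.01 20.02
      vertex 15.26 2.86 20.02
    endloop
  endfacet
  facet normal 0.9055 0.4244 0.0000
    outer loop
      vertex 17.55 9.18 0.00
      vertex 14.70 15.26 0.00
      vertex 14.70 15.26 20.02
    endloop
  endfacet
  facet normal 0.9055 0.4244 0.0000
    outer loop
      vertex 17.55 9.18 0.00
      vertex 14.70 15.26 20.02
      vertex 17.55 9.18 20.02
    endloop
  endfacet
  facet normal 0.3407 0.9402 0.0000
    outer loop
      vertex 14.70 15.26 0.00
      vertex 8.38 17.55 0.00
      vertex 8.38 17.55 20.02
    endloop
  endfacet
  facet normal 0.3407 0.9402 0.0000
    outer loop
      vertex 14.70 15.26 0.00
      vertex 8.38 17.55 20.02
      vertex 14.70 15.26 20.02
    endloop
  endfacet
  facet normal -0.4244 0.9055 0.0000
    outer loop
      vertex 8.38 17.55 0.00
      vertex 2.30 14.70 0.00
      vertex 2.30 14.70 20.02
    endloop
  endfacet
  facet normal -0.4244 0.9055 0.0000
    outer loop
      vertex 8.38 17.55 0.00
      vertex 2.30 14.70 20.02
      vertex 8.38 17.55 20.02
    endloop
  endfacet
  facet normal -0.9402 0.3407 0.0000
    outer loop
      vertex 2.30 14.70 0.00
      vertex 0.01 8.38 0.00
      vertex 0.01 8.38 20.02
    endloop
  endfacet
  facet normal -0.9402 0.3407 0.0000
    outer loop
      vertex 2.30 14.70 0.00
      vertex 0.01 8.38 20.02
      vertex 2.30 14.70 20.02
    endloop
  endfacet
  facet normal -0.9055 -0.4244 0.0000
    outer loop
      vertex 0.01 8.38 0.00
      vertex 2.86 2.30 0.00
      vertex 2.86 2.30 20.02
    endloop
  endfacet
  facet normal -0.9055 -0.4244 0.0000
    outer loop
      vertex 0.01 8.38 0.00
      vertex 2.86 2.30 20.02
      vertex 0.01 8.38 20.02
    endloop
  endfacet
  facet normal -0.3407 -0.9402 0.0000
    outer loop
      vertex 2.86 2.30 0.00
      vertex 9.18 0.01 0.00
      vertex 9.18 0.01 20.02
    endloop
  endfacet
  facet normal -0.3407 -0.9402 0.0000
    outer loop
      vertex 2.86 2.30 0.00
      vertex 9.18 0.01 20.02
      vertex 2.86 2.30 20.02
    endloop
  endfacet
  facet normal 0.4244 -0.9055 0.0000
    outer loop
      vertex 9.18 0.01 0.00
      vertex 15.26 2.86 0.00
      vertex 15.26 2.86 20.02
    endloop
  endfacet
  facet normal 0.4244 -0.9055 0.0000
    outer loop
      vertex 9.18 0.01 0.00
      vertex 15.26 2.86 20.02
      vertex 9.18 0.01 20.02
    endloop
  endfacet
  facet normal 0.9402 -0.3407 0.0000
    outer loop
      vertex 15.26 2.86 0.00
      vertex 17.55 9.18 0.00
      vertex 17.55 9.18 20.02
    endloop
  endfacet
  facet normal 0.9402 -0.3407 0.0000
    outer loop
      vertex 15.26 2.86 0.00
      vertex 17.55 9.18 20.02
      vertex 15.26 2.86 20.02
    endloop
  endfacet
endsolid part

The G0 Z moves step by Δz≈5.00 mm. Every layer's G1 loop is the same polygon, so the solid is a straight extrusion of it from z=0 to z≈20. Closing with flat bottom and top caps and triangulating gives 28 facets — a regular 8-sided prism (a cylinder approximated with 8 flat sides), circumscribed radius ≈ 8.78 mm, height ≈ 20 mm.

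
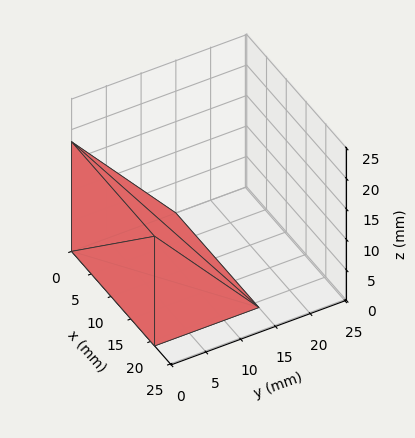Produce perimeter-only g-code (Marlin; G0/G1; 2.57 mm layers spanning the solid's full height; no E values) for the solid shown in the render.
Reading the render: the shape is a wedge (ramp): 21 × 15 mm base, rising to 18 mm along the y=0 edge and sloping linearly to z=0 at y=15 (dimensions read to the nearest mm from the axis ticks). For the g-code, the solid's height is divided into equal slices at the stated Δz and each level perimeter traced with G1 moves after a G0 lift.

; perimeter-only toolpath
G21 ; units = mm
G90 ; absolute positioning
G28 ; home
; layer 1
G0 Z2.57
G0 X0.00 Y0.00
G1 X21.00 Y0.00
G1 X21.00 Y12.86
G1 X0.00 Y12.86
G1 X0.00 Y0.00
; layer 2
G0 Z5.14
G0 X0.00 Y0.00
G1 X21.00 Y0.00
G1 X21.00 Y10.71
G1 X0.00 Y10.71
G1 X0.00 Y0.00
; layer 3
G0 Z7.71
G0 X0.00 Y0.00
G1 X21.00 Y0.00
G1 X21.00 Y8.57
G1 X0.00 Y8.57
G1 X0.00 Y0.00
; layer 4
G0 Z10.29
G0 X0.00 Y0.00
G1 X21.00 Y0.00
G1 X21.00 Y6.43
G1 X0.00 Y6.43
G1 X0.00 Y0.00
; layer 5
G0 Z12.86
G0 X0.00 Y0.00
G1 X21.00 Y0.00
G1 X21.00 Y4.29
G1 X0.00 Y4.29
G1 X0.00 Y0.00
; layer 6
G0 Z15.43
G0 X0.00 Y0.00
G1 X21.00 Y0.00
G1 X21.00 Y2.14
G1 X0.00 Y2.14
G1 X0.00 Y0.00
M2 ; end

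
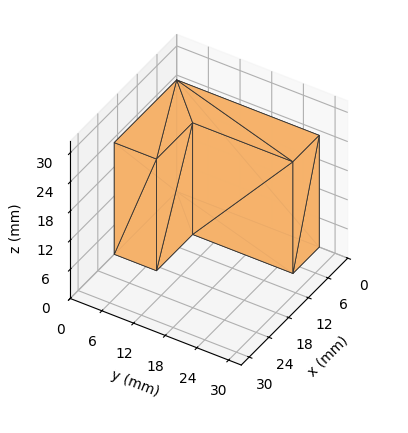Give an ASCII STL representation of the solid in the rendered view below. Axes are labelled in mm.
Reading the render: the shape is an L-shaped prism: outer 19 × 27 mm, arm thicknesses ≈ 8 mm (horizontal) and 8 mm (vertical), extruded 23 mm in z (dimensions read to the nearest mm from the axis ticks). For the STL, each face is triangulated and given an outward normal.

solid part
  facet normal 0.0000 0.0000 -1.0000
    outer loop
      vertex 19.0 8.0 0.0
      vertex 19.0 0.0 0.0
      vertex 0.0 0.0 0.0
    endloop
  endfacet
  facet normal 0.0000 0.0000 -1.0000
    outer loop
      vertex 8.0 8.0 0.0
      vertex 19.0 8.0 0.0
      vertex 0.0 0.0 0.0
    endloop
  endfacet
  facet normal 0.0000 0.0000 -1.0000
    outer loop
      vertex 8.0 27.0 0.0
      vertex 8.0 8.0 0.0
      vertex 0.0 0.0 0.0
    endloop
  endfacet
  facet normal 0.0000 0.0000 -1.0000
    outer loop
      vertex 0.0 27.0 0.0
      vertex 8.0 27.0 0.0
      vertex 0.0 0.0 0.0
    endloop
  endfacet
  facet normal 0.0000 0.0000 1.0000
    outer loop
      vertex 0.0 0.0 23.0
      vertex 19.0 0.0 23.0
      vertex 19.0 8.0 23.0
    endloop
  endfacet
  facet normal 0.0000 0.0000 1.0000
    outer loop
      vertex 0.0 0.0 23.0
      vertex 19.0 8.0 23.0
      vertex 8.0 8.0 23.0
    endloop
  endfacet
  facet normal 0.0000 0.0000 1.0000
    outer loop
      vertex 0.0 0.0 23.0
      vertex 8.0 8.0 23.0
      vertex 8.0 27.0 23.0
    endloop
  endfacet
  facet normal 0.0000 0.0000 1.0000
    outer loop
      vertex 0.0 0.0 23.0
      vertex 8.0 27.0 23.0
      vertex 0.0 27.0 23.0
    endloop
  endfacet
  facet normal 0.0000 -1.0000 0.0000
    outer loop
      vertex 0.0 0.0 0.0
      vertex 19.0 0.0 0.0
      vertex 19.0 0.0 23.0
    endloop
  endfacet
  facet normal 0.0000 -1.0000 0.0000
    outer loop
      vertex 0.0 0.0 0.0
      vertex 19.0 0.0 23.0
      vertex 0.0 0.0 23.0
    endloop
  endfacet
  facet normal 1.0000 0.0000 0.0000
    outer loop
      vertex 19.0 0.0 0.0
      vertex 19.0 8.0 0.0
      vertex 19.0 8.0 23.0
    endloop
  endfacet
  facet normal 1.0000 0.0000 0.0000
    outer loop
      vertex 19.0 0.0 0.0
      vertex 19.0 8.0 23.0
      vertex 19.0 0.0 23.0
    endloop
  endfacet
  facet normal 0.0000 1.0000 0.0000
    outer loop
      vertex 19.0 8.0 0.0
      vertex 8.0 8.0 0.0
      vertex 8.0 8.0 23.0
    endloop
  endfacet
  facet normal 0.0000 1.0000 0.0000
    outer loop
      vertex 19.0 8.0 0.0
      vertex 8.0 8.0 23.0
      vertex 19.0 8.0 23.0
    endloop
  endfacet
  facet normal 1.0000 0.0000 0.0000
    outer loop
      vertex 8.0 8.0 0.0
      vertex 8.0 27.0 0.0
      vertex 8.0 27.0 23.0
    endloop
  endfacet
  facet normal 1.0000 0.0000 0.0000
    outer loop
      vertex 8.0 8.0 0.0
      vertex 8.0 27.0 23.0
      vertex 8.0 8.0 23.0
    endloop
  endfacet
  facet normal 0.0000 1.0000 0.0000
    outer loop
      vertex 8.0 27.0 0.0
      vertex 0.0 27.0 0.0
      vertex 0.0 27.0 23.0
    endloop
  endfacet
  facet normal 0.0000 1.0000 0.0000
    outer loop
      vertex 8.0 27.0 0.0
      vertex 0.0 27.0 23.0
      vertex 8.0 27.0 23.0
    endloop
  endfacet
  facet normal -1.0000 0.0000 0.0000
    outer loop
      vertex 0.0 27.0 0.0
      vertex 0.0 0.0 0.0
      vertex 0.0 0.0 23.0
    endloop
  endfacet
  facet normal -1.0000 0.0000 0.0000
    outer loop
      vertex 0.0 27.0 0.0
      vertex 0.0 0.0 23.0
      vertex 0.0 27.0 23.0
    endloop
  endfacet
endsolid part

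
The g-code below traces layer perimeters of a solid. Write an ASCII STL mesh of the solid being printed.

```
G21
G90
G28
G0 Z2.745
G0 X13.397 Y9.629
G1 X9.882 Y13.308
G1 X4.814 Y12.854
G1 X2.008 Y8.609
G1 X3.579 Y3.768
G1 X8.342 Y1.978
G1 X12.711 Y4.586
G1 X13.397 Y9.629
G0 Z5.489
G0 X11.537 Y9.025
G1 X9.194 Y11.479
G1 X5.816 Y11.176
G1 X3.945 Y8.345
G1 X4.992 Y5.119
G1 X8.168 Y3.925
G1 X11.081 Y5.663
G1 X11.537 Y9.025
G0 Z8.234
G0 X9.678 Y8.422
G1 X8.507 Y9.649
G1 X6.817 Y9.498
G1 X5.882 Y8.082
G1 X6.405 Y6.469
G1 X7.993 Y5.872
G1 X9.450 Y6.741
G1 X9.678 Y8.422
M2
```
solid part
  facet normal 0.0000 0.0000 -1.0000
    outer loop
      vertex 3.812 14.533 0.000
      vertex 10.570 15.138 0.000
      vertex 15.256 10.232 0.000
    endloop
  endfacet
  facet normal 0.0000 0.0000 -1.0000
    outer loop
      vertex 0.071 8.872 0.000
      vertex 3.812 14.533 0.000
      vertex 15.256 10.232 0.000
    endloop
  endfacet
  facet normal 0.0000 0.0000 -1.0000
    outer loop
      vertex 2.165 2.418 0.000
      vertex 0.071 8.872 0.000
      vertex 15.256 10.232 0.000
    endloop
  endfacet
  facet normal 0.0000 0.0000 -1.0000
    outer loop
      vertex 8.516 0.031 0.000
      vertex 2.165 2.418 0.000
      vertex 15.256 10.232 0.000
    endloop
  endfacet
  facet normal 0.0000 0.0000 -1.0000
    outer loop
      vertex 14.342 3.508 0.000
      vertex 8.516 0.031 0.000
      vertex 15.256 10.232 0.000
    endloop
  endfacet
  facet normal 0.6086 0.5813 0.5400
    outer loop
      vertex 15.256 10.232 0.000
      vertex 10.570 15.138 0.000
      vertex 7.819 7.819 10.979
    endloop
  endfacet
  facet normal -0.0750 0.8383 0.5400
    outer loop
      vertex 10.570 15.138 0.000
      vertex 3.812 14.533 0.000
      vertex 7.819 7.819 10.979
    endloop
  endfacet
  facet normal -0.7022 0.4640 0.5400
    outer loop
      vertex 3.812 14.533 0.000
      vertex 0.071 8.872 0.000
      vertex 7.819 7.819 10.979
    endloop
  endfacet
  facet normal -0.8006 -0.2597 0.5400
    outer loop
      vertex 0.071 8.872 0.000
      vertex 2.165 2.418 0.000
      vertex 7.819 7.819 10.979
    endloop
  endfacet
  facet normal -0.2961 -0.7878 0.5400
    outer loop
      vertex 2.165 2.418 0.000
      vertex 8.516 0.031 0.000
      vertex 7.819 7.819 10.979
    endloop
  endfacet
  facet normal 0.4313 -0.7227 0.5400
    outer loop
      vertex 8.516 0.031 0.000
      vertex 14.342 3.508 0.000
      vertex 7.819 7.819 10.979
    endloop
  endfacet
  facet normal 0.8340 -0.1134 0.5400
    outer loop
      vertex 14.342 3.508 0.000
      vertex 15.256 10.232 0.000
      vertex 7.819 7.819 10.979
    endloop
  endfacet
endsolid part

The G0 Z moves step by Δz≈2.745 mm. The G1 loops shrink linearly with z, so the solid tapers from its base footprint up to z≈11. Closing with a flat bottom cap and the tapered top and triangulating gives 12 facets — a regular 7-sided pyramid, base circumscribed radius ≈ 7.82 mm, apex at z ≈ 11 mm.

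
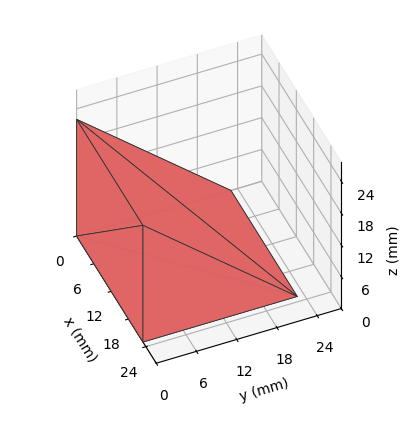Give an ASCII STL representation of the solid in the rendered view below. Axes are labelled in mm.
Reading the render: the shape is a wedge (ramp): 23 × 23 mm base, rising to 22 mm along the y=0 edge and sloping linearly to z=0 at y=23 (dimensions read to the nearest mm from the axis ticks). For the STL, each face is triangulated and given an outward normal.

solid part
  facet normal 0.0000 0.0000 -1.0000
    outer loop
      vertex 23.000 23.000 0.000
      vertex 23.000 0.000 0.000
      vertex 0.000 0.000 0.000
    endloop
  endfacet
  facet normal 0.0000 0.0000 -1.0000
    outer loop
      vertex 0.000 23.000 0.000
      vertex 23.000 23.000 0.000
      vertex 0.000 0.000 0.000
    endloop
  endfacet
  facet normal 0.0000 -1.0000 0.0000
    outer loop
      vertex 0.000 0.000 0.000
      vertex 23.000 0.000 0.000
      vertex 23.000 0.000 22.000
    endloop
  endfacet
  facet normal 0.0000 -1.0000 0.0000
    outer loop
      vertex 0.000 0.000 0.000
      vertex 23.000 0.000 22.000
      vertex 0.000 0.000 22.000
    endloop
  endfacet
  facet normal 0.0000 0.6912 0.7226
    outer loop
      vertex 0.000 0.000 22.000
      vertex 23.000 0.000 22.000
      vertex 23.000 23.000 0.000
    endloop
  endfacet
  facet normal 0.0000 0.6912 0.7226
    outer loop
      vertex 0.000 0.000 22.000
      vertex 23.000 23.000 0.000
      vertex 0.000 23.000 0.000
    endloop
  endfacet
  facet normal -1.0000 0.0000 0.0000
    outer loop
      vertex 0.000 0.000 22.000
      vertex 0.000 23.000 0.000
      vertex 0.000 0.000 0.000
    endloop
  endfacet
  facet normal 1.0000 0.0000 0.0000
    outer loop
      vertex 23.000 0.000 0.000
      vertex 23.000 23.000 0.000
      vertex 23.000 0.000 22.000
    endloop
  endfacet
endsolid part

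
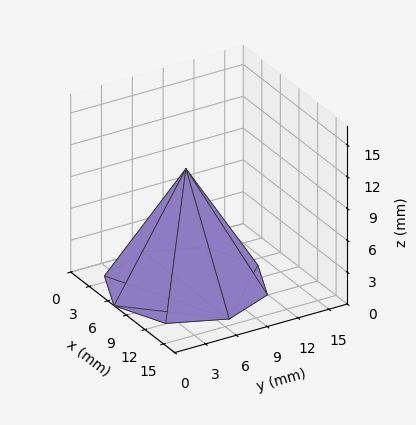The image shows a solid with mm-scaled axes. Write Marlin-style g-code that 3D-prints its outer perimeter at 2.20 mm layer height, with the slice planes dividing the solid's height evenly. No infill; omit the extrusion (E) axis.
Reading the render: the shape is a regular 8-sided pyramid, base circumscribed radius ≈ 7 mm, apex at z ≈ 11 mm (dimensions read to the nearest mm from the axis ticks). For the g-code, the solid's height is divided into equal slices at the stated Δz and each level perimeter traced with G1 moves after a G0 lift.

; perimeter-only toolpath
G21 ; units = mm
G90 ; absolute positioning
G28 ; home
; layer 1
G0 Z2.20
G0 X12.60 Y7.00
G1 X10.96 Y10.96
G1 X7.00 Y12.60
G1 X3.04 Y10.96
G1 X1.40 Y7.00
G1 X3.04 Y3.04
G1 X7.00 Y1.40
G1 X10.96 Y3.04
G1 X12.60 Y7.00
; layer 2
G0 Z4.40
G0 X11.20 Y7.00
G1 X9.97 Y9.97
G1 X7.00 Y11.20
G1 X4.03 Y9.97
G1 X2.80 Y7.00
G1 X4.03 Y4.03
G1 X7.00 Y2.80
G1 X9.97 Y4.03
G1 X11.20 Y7.00
; layer 3
G0 Z6.60
G0 X9.80 Y7.00
G1 X8.98 Y8.98
G1 X7.00 Y9.80
G1 X5.02 Y8.98
G1 X4.20 Y7.00
G1 X5.02 Y5.02
G1 X7.00 Y4.20
G1 X8.98 Y5.02
G1 X9.80 Y7.00
; layer 4
G0 Z8.80
G0 X8.40 Y7.00
G1 X7.99 Y7.99
G1 X7.00 Y8.40
G1 X6.01 Y7.99
G1 X5.60 Y7.00
G1 X6.01 Y6.01
G1 X7.00 Y5.60
G1 X7.99 Y6.01
G1 X8.40 Y7.00
M2 ; end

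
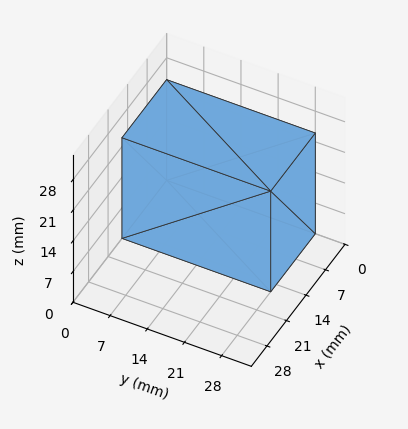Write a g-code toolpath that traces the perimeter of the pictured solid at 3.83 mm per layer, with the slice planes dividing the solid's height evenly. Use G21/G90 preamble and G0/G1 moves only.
Reading the render: the shape is a rectangular box, roughly 16 × 28 mm footprint and 23 mm tall (dimensions read to the nearest mm from the axis ticks). For the g-code, the solid's height is divided into equal slices at the stated Δz and each level perimeter traced with G1 moves after a G0 lift.

; perimeter-only toolpath
G21 ; units = mm
G90 ; absolute positioning
G28 ; home
; layer 1
G0 Z3.83
G0 X0.00 Y0.00
G1 X16.00 Y0.00
G1 X16.00 Y28.00
G1 X0.00 Y28.00
G1 X0.00 Y0.00
; layer 2
G0 Z7.67
G0 X0.00 Y0.00
G1 X16.00 Y0.00
G1 X16.00 Y28.00
G1 X0.00 Y28.00
G1 X0.00 Y0.00
; layer 3
G0 Z11.50
G0 X0.00 Y0.00
G1 X16.00 Y0.00
G1 X16.00 Y28.00
G1 X0.00 Y28.00
G1 X0.00 Y0.00
; layer 4
G0 Z15.33
G0 X0.00 Y0.00
G1 X16.00 Y0.00
G1 X16.00 Y28.00
G1 X0.00 Y28.00
G1 X0.00 Y0.00
; layer 5
G0 Z19.17
G0 X0.00 Y0.00
G1 X16.00 Y0.00
G1 X16.00 Y28.00
G1 X0.00 Y28.00
G1 X0.00 Y0.00
; layer 6
G0 Z23.00
G0 X0.00 Y0.00
G1 X16.00 Y0.00
G1 X16.00 Y28.00
G1 X0.00 Y28.00
G1 X0.00 Y0.00
M2 ; end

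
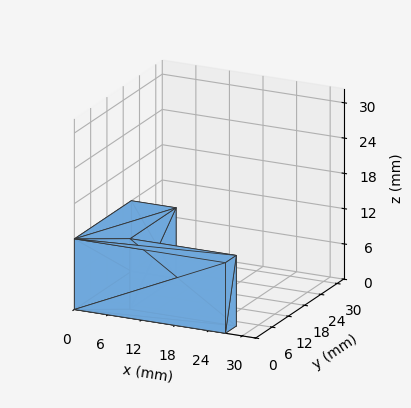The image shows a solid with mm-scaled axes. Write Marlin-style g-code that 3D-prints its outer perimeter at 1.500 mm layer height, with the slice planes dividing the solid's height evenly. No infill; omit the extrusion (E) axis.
Reading the render: the shape is an L-shaped prism: outer 27 × 21 mm, arm thicknesses ≈ 4 mm (horizontal) and 8 mm (vertical), extruded 12 mm in z (dimensions read to the nearest mm from the axis ticks). For the g-code, the solid's height is divided into equal slices at the stated Δz and each level perimeter traced with G1 moves after a G0 lift.

; perimeter-only toolpath
G21 ; units = mm
G90 ; absolute positioning
G28 ; home
; layer 1
G0 Z1.500
G0 X0.000 Y0.000
G1 X27.000 Y0.000
G1 X27.000 Y4.000
G1 X8.000 Y4.000
G1 X8.000 Y21.000
G1 X0.000 Y21.000
G1 X0.000 Y0.000
; layer 2
G0 Z3.000
G0 X0.000 Y0.000
G1 X27.000 Y0.000
G1 X27.000 Y4.000
G1 X8.000 Y4.000
G1 X8.000 Y21.000
G1 X0.000 Y21.000
G1 X0.000 Y0.000
; layer 3
G0 Z4.500
G0 X0.000 Y0.000
G1 X27.000 Y0.000
G1 X27.000 Y4.000
G1 X8.000 Y4.000
G1 X8.000 Y21.000
G1 X0.000 Y21.000
G1 X0.000 Y0.000
; layer 4
G0 Z6.000
G0 X0.000 Y0.000
G1 X27.000 Y0.000
G1 X27.000 Y4.000
G1 X8.000 Y4.000
G1 X8.000 Y21.000
G1 X0.000 Y21.000
G1 X0.000 Y0.000
; layer 5
G0 Z7.500
G0 X0.000 Y0.000
G1 X27.000 Y0.000
G1 X27.000 Y4.000
G1 X8.000 Y4.000
G1 X8.000 Y21.000
G1 X0.000 Y21.000
G1 X0.000 Y0.000
; layer 6
G0 Z9.000
G0 X0.000 Y0.000
G1 X27.000 Y0.000
G1 X27.000 Y4.000
G1 X8.000 Y4.000
G1 X8.000 Y21.000
G1 X0.000 Y21.000
G1 X0.000 Y0.000
; layer 7
G0 Z10.500
G0 X0.000 Y0.000
G1 X27.000 Y0.000
G1 X27.000 Y4.000
G1 X8.000 Y4.000
G1 X8.000 Y21.000
G1 X0.000 Y21.000
G1 X0.000 Y0.000
; layer 8
G0 Z12.000
G0 X0.000 Y0.000
G1 X27.000 Y0.000
G1 X27.000 Y4.000
G1 X8.000 Y4.000
G1 X8.000 Y21.000
G1 X0.000 Y21.000
G1 X0.000 Y0.000
M2 ; end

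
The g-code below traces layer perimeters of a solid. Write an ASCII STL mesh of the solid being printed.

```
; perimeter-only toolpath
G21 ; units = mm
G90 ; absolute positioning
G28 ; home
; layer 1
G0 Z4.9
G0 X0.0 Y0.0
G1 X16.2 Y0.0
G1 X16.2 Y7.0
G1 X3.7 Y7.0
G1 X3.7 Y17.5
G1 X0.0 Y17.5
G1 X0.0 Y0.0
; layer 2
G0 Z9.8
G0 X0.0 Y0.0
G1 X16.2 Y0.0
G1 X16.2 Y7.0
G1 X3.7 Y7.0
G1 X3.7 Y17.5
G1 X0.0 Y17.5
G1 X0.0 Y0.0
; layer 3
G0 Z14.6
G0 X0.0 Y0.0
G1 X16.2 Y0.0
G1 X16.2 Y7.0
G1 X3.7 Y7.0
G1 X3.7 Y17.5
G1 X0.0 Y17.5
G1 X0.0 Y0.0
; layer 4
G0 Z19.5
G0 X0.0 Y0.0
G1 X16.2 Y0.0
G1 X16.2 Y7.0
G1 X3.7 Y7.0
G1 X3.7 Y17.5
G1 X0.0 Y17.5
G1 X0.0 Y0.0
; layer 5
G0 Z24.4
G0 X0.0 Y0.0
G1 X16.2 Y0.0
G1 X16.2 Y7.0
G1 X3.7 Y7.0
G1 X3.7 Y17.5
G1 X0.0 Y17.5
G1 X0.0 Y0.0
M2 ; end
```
solid part
  facet normal 0.0000 0.0000 -1.0000
    outer loop
      vertex 16.2 7.0 0.0
      vertex 16.2 0.0 0.0
      vertex 0.0 0.0 0.0
    endloop
  endfacet
  facet normal 0.0000 0.0000 -1.0000
    outer loop
      vertex 3.7 7.0 0.0
      vertex 16.2 7.0 0.0
      vertex 0.0 0.0 0.0
    endloop
  endfacet
  facet normal 0.0000 0.0000 -1.0000
    outer loop
      vertex 3.7 17.5 0.0
      vertex 3.7 7.0 0.0
      vertex 0.0 0.0 0.0
    endloop
  endfacet
  facet normal 0.0000 0.0000 -1.0000
    outer loop
      vertex 0.0 17.5 0.0
      vertex 3.7 17.5 0.0
      vertex 0.0 0.0 0.0
    endloop
  endfacet
  facet normal 0.0000 0.0000 1.0000
    outer loop
      vertex 0.0 0.0 24.4
      vertex 16.2 0.0 24.4
      vertex 16.2 7.0 24.4
    endloop
  endfacet
  facet normal 0.0000 0.0000 1.0000
    outer loop
      vertex 0.0 0.0 24.4
      vertex 16.2 7.0 24.4
      vertex 3.7 7.0 24.4
    endloop
  endfacet
  facet normal 0.0000 0.0000 1.0000
    outer loop
      vertex 0.0 0.0 24.4
      vertex 3.7 7.0 24.4
      vertex 3.7 17.5 24.4
    endloop
  endfacet
  facet normal 0.0000 0.0000 1.0000
    outer loop
      vertex 0.0 0.0 24.4
      vertex 3.7 17.5 24.4
      vertex 0.0 17.5 24.4
    endloop
  endfacet
  facet normal 0.0000 -1.0000 0.0000
    outer loop
      vertex 0.0 0.0 0.0
      vertex 16.2 0.0 0.0
      vertex 16.2 0.0 24.4
    endloop
  endfacet
  facet normal 0.0000 -1.0000 0.0000
    outer loop
      vertex 0.0 0.0 0.0
      vertex 16.2 0.0 24.4
      vertex 0.0 0.0 24.4
    endloop
  endfacet
  facet normal 1.0000 0.0000 0.0000
    outer loop
      vertex 16.2 0.0 0.0
      vertex 16.2 7.0 0.0
      vertex 16.2 7.0 24.4
    endloop
  endfacet
  facet normal 1.0000 0.0000 0.0000
    outer loop
      vertex 16.2 0.0 0.0
      vertex 16.2 7.0 24.4
      vertex 16.2 0.0 24.4
    endloop
  endfacet
  facet normal 0.0000 1.0000 0.0000
    outer loop
      vertex 16.2 7.0 0.0
      vertex 3.7 7.0 0.0
      vertex 3.7 7.0 24.4
    endloop
  endfacet
  facet normal 0.0000 1.0000 0.0000
    outer loop
      vertex 16.2 7.0 0.0
      vertex 3.7 7.0 24.4
      vertex 16.2 7.0 24.4
    endloop
  endfacet
  facet normal 1.0000 0.0000 0.0000
    outer loop
      vertex 3.7 7.0 0.0
      vertex 3.7 17.5 0.0
      vertex 3.7 17.5 24.4
    endloop
  endfacet
  facet normal 1.0000 0.0000 0.0000
    outer loop
      vertex 3.7 7.0 0.0
      vertex 3.7 17.5 24.4
      vertex 3.7 7.0 24.4
    endloop
  endfacet
  facet normal 0.0000 1.0000 0.0000
    outer loop
      vertex 3.7 17.5 0.0
      vertex 0.0 17.5 0.0
      vertex 0.0 17.5 24.4
    endloop
  endfacet
  facet normal 0.0000 1.0000 0.0000
    outer loop
      vertex 3.7 17.5 0.0
      vertex 0.0 17.5 24.4
      vertex 3.7 17.5 24.4
    endloop
  endfacet
  facet normal -1.0000 0.0000 0.0000
    outer loop
      vertex 0.0 17.5 0.0
      vertex 0.0 0.0 0.0
      vertex 0.0 0.0 24.4
    endloop
  endfacet
  facet normal -1.0000 0.0000 0.0000
    outer loop
      vertex 0.0 17.5 0.0
      vertex 0.0 0.0 24.4
      vertex 0.0 17.5 24.4
    endloop
  endfacet
endsolid part

The G0 Z moves step by Δz≈4.9 mm. Every layer's G1 loop is the same polygon, so the solid is a straight extrusion of it from z=0 to z≈24.4. Closing with flat bottom and top caps and triangulating gives 20 facets — an L-shaped prism: outer 16.2 × 17.5 mm, arm thicknesses ≈ 7 mm (horizontal) and 3.7 mm (vertical), extruded 24.4 mm in z.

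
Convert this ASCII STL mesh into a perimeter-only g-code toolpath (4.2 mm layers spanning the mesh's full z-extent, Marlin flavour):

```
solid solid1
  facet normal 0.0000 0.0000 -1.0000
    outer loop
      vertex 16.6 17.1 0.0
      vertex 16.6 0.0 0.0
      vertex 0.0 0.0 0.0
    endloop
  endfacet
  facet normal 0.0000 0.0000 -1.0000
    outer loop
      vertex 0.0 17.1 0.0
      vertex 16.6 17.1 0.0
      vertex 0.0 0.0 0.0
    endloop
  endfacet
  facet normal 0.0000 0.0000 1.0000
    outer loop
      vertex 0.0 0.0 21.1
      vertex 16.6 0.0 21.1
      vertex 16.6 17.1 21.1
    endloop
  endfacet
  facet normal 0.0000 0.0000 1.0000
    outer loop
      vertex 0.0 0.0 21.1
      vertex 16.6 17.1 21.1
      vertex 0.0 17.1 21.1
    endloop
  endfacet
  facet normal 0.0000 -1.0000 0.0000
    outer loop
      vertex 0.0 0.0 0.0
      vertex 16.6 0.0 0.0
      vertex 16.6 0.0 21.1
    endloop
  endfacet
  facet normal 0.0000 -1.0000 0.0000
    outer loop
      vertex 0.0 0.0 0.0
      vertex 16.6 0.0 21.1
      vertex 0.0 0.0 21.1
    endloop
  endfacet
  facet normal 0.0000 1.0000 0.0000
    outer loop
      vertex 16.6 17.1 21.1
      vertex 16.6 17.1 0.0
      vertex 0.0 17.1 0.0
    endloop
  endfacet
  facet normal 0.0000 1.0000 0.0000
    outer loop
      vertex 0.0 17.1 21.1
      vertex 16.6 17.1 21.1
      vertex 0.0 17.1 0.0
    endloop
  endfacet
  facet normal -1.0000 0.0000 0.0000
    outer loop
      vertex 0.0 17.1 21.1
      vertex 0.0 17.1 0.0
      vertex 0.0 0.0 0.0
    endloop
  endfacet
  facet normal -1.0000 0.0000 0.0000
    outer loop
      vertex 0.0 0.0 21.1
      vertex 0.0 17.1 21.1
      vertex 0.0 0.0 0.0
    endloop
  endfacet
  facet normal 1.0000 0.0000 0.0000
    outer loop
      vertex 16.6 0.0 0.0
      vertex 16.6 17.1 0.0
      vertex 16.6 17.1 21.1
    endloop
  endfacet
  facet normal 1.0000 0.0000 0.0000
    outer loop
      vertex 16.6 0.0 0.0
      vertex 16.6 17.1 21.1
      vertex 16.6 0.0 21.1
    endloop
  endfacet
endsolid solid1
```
; perimeter-only toolpath
G21 ; units = mm
G90 ; absolute positioning
G28 ; home
; layer 1
G0 Z4.2
G0 X0.0 Y0.0
G1 X16.6 Y0.0
G1 X16.6 Y17.1
G1 X0.0 Y17.1
G1 X0.0 Y0.0
; layer 2
G0 Z8.4
G0 X0.0 Y0.0
G1 X16.6 Y0.0
G1 X16.6 Y17.1
G1 X0.0 Y17.1
G1 X0.0 Y0.0
; layer 3
G0 Z12.7
G0 X0.0 Y0.0
G1 X16.6 Y0.0
G1 X16.6 Y17.1
G1 X0.0 Y17.1
G1 X0.0 Y0.0
; layer 4
G0 Z16.9
G0 X0.0 Y0.0
G1 X16.6 Y0.0
G1 X16.6 Y17.1
G1 X0.0 Y17.1
G1 X0.0 Y0.0
; layer 5
G0 Z21.1
G0 X0.0 Y0.0
G1 X16.6 Y0.0
G1 X16.6 Y17.1
G1 X0.0 Y17.1
G1 X0.0 Y0.0
M2 ; end

The solid is a rectangular box, roughly 16.6 × 17.1 mm footprint and 21.1 mm tall. Slicing at Δz = 4.2 mm — 5 equal slices spanning the solid's height, so layer i sits at z = i·h/5 — gives 5 non-empty perimeters. Each is a 4-segment closed polygon; G0 lifts to the layer z and rapids to the start vertex, then G1 traces the edges.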